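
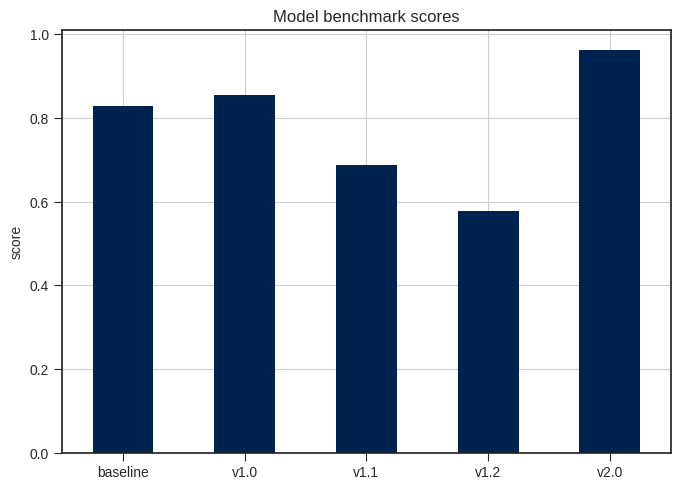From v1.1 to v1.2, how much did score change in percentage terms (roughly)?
≈ -14.3%

v1.1 ≈ 0.7, v1.2 ≈ 0.6; (0.6 − 0.7) / 0.7 ≈ -14.3%.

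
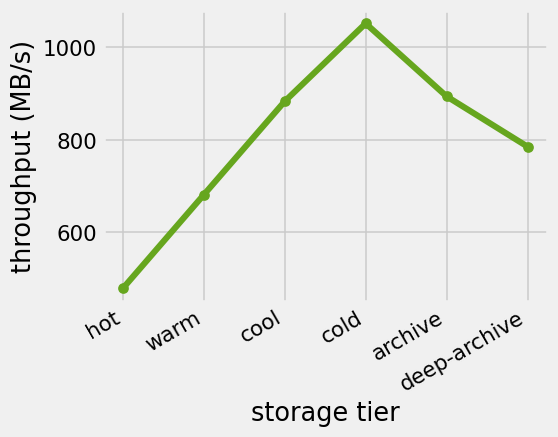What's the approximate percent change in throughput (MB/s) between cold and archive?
≈ -14.3%

cold ≈ 1050, archive ≈ 900; (900 − 1050) / 1050 ≈ -14.3%.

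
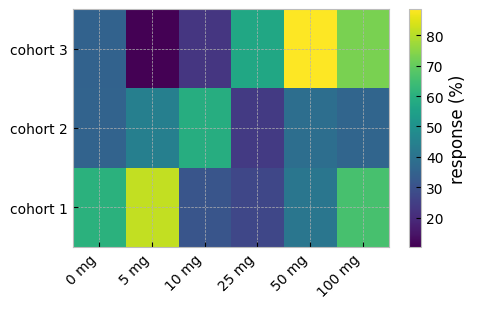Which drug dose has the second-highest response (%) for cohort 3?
100 mg

Top 3 for cohort 3: 50 mg ≈ 90, 100 mg ≈ 70, 25 mg ≈ 60.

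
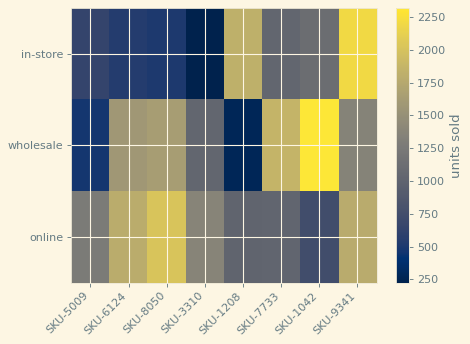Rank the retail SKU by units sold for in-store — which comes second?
SKU-1208

Top 3 for in-store: SKU-9341 ≈ 2200, SKU-1208 ≈ 1800, SKU-1042 ≈ 1200.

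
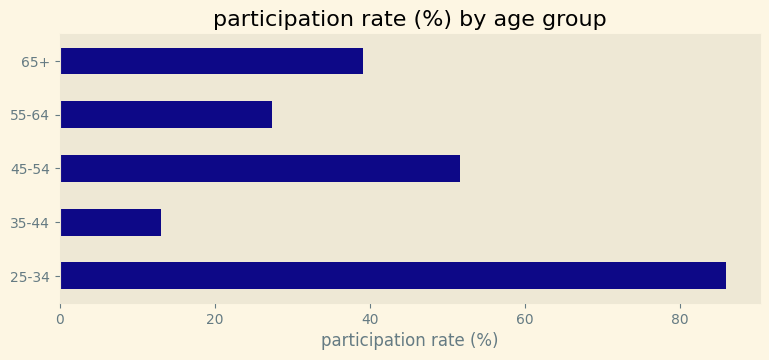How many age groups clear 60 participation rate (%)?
Above 60: 25-34.

1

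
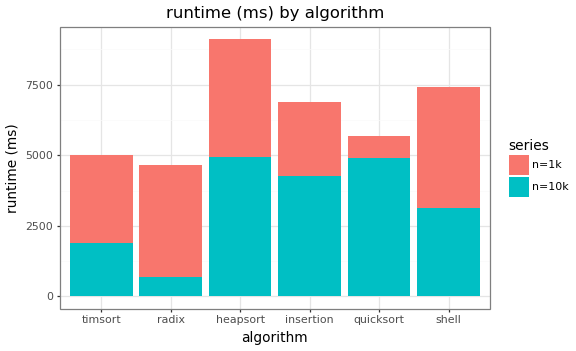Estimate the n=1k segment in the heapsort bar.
n=1k top ≈ 9000, bottom ≈ 5000; segment ≈ 4000.

≈ 4000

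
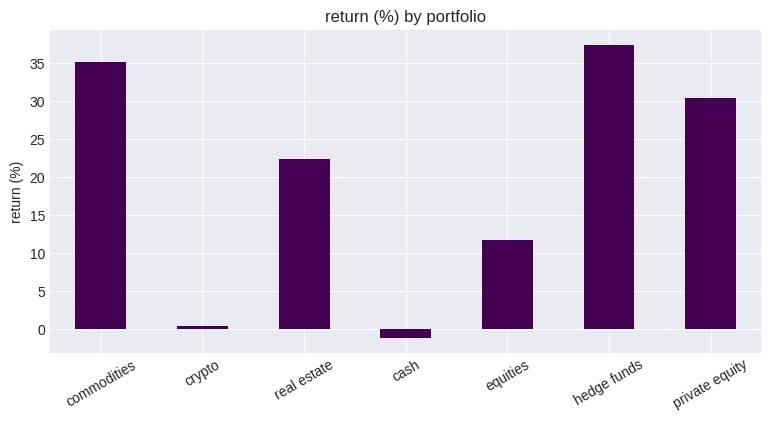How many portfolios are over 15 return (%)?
Above 15: commodities, real estate, hedge funds, private equity.

4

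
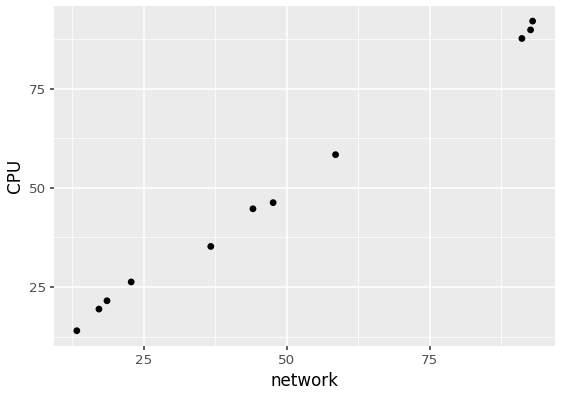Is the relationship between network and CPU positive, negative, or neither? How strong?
positive, strong

Points are positively correlated; strong (|r| ≈ 1.0).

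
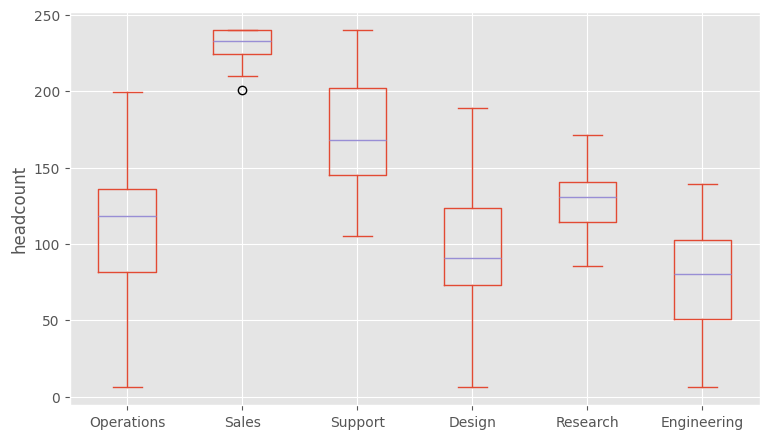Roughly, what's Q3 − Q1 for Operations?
≈ 60

Q3 ≈ 140, Q1 ≈ 80; IQR ≈ 60.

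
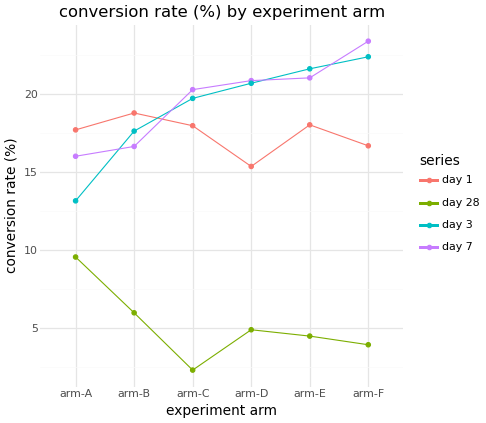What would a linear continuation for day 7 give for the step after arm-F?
Last three: 20, 22, 24 → slope ≈ 2/step → next ≈ 26.

≈ 26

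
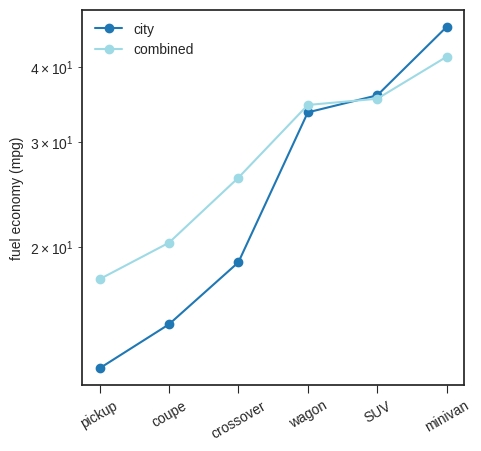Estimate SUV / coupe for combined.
≈ 1.75×

SUV ≈ 35, coupe ≈ 20; 35/20 ≈ 1.75.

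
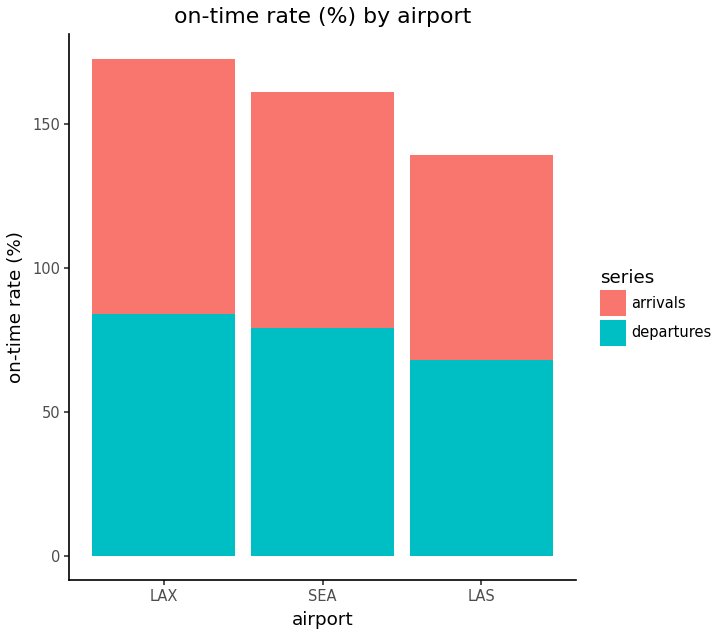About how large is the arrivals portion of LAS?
arrivals top ≈ 140, bottom ≈ 60; segment ≈ 80.

≈ 80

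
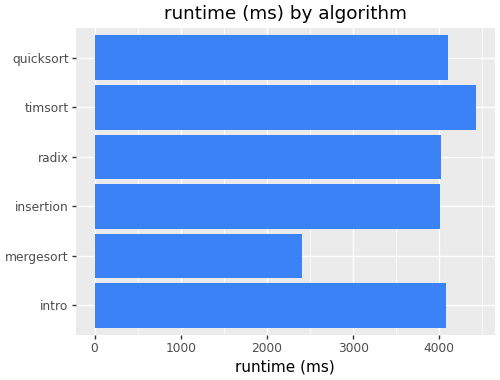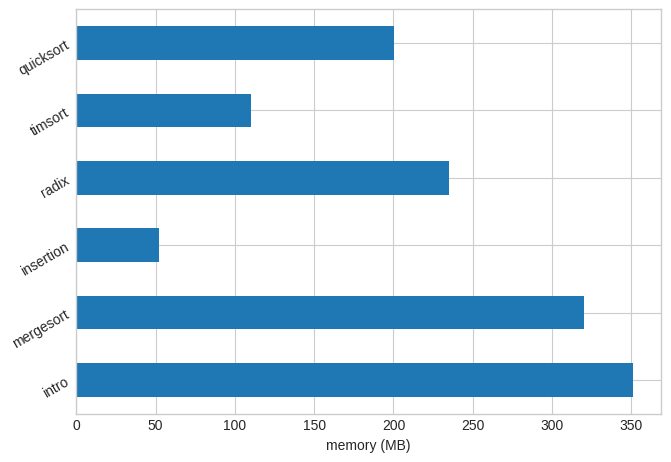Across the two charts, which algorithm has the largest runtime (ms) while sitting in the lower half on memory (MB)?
timsort

Chart 2 median memory (MB) ≈ 200; below-median algorithms: insertion, timsort, quicksort. Among those, timsort has the highest runtime (ms) (≈ 4500).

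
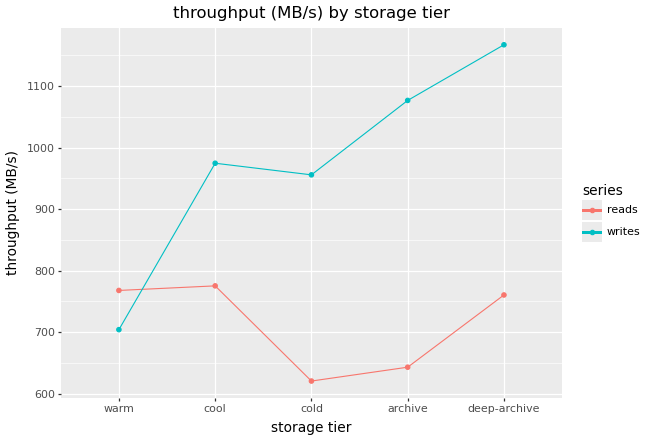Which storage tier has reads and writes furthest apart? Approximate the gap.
archive, ≈ 450 MB/s

archive: reads ≈ 650, writes ≈ 1100 → gap ≈ 450. Next-largest (deep-archive) is only ≈ 400.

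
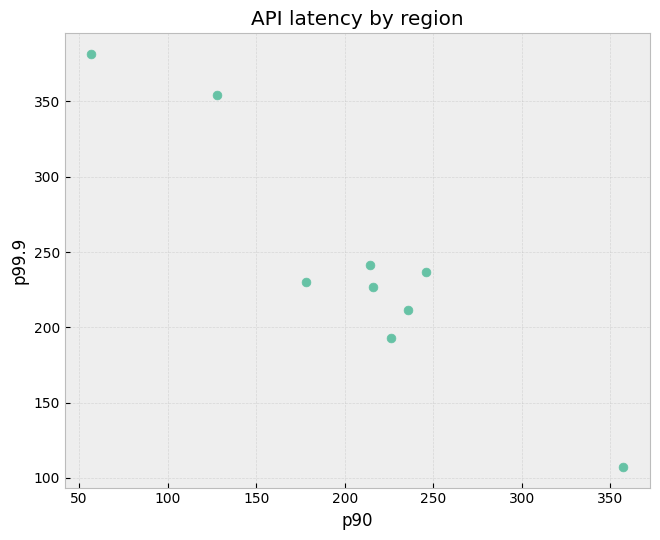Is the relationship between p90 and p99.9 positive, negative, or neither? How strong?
Points are negatively correlated; strong (|r| ≈ 1.0).

negative, strong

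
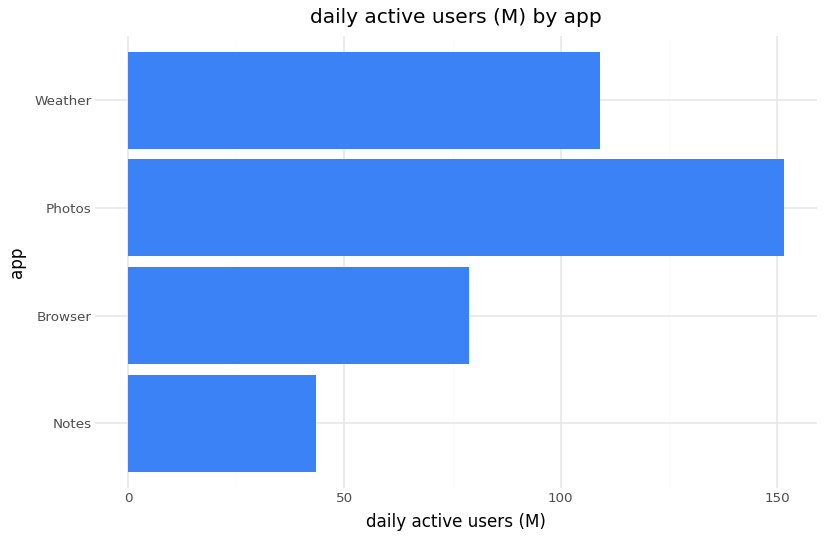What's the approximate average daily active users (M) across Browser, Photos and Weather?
≈ 113

(80 + 160 + 100) / 3 ≈ 113.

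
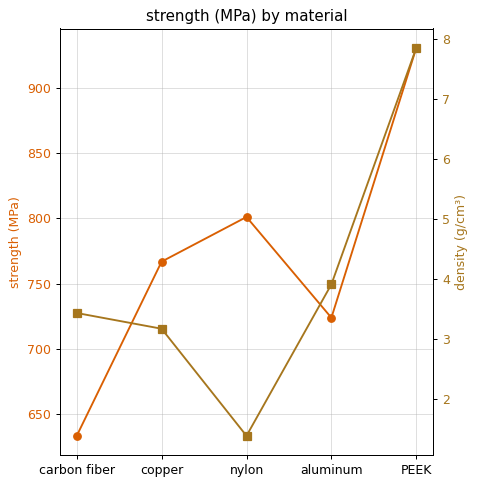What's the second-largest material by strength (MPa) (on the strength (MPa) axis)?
nylon

Top 3 (on the strength (MPa) axis): PEEK ≈ 925, nylon ≈ 800, copper ≈ 775.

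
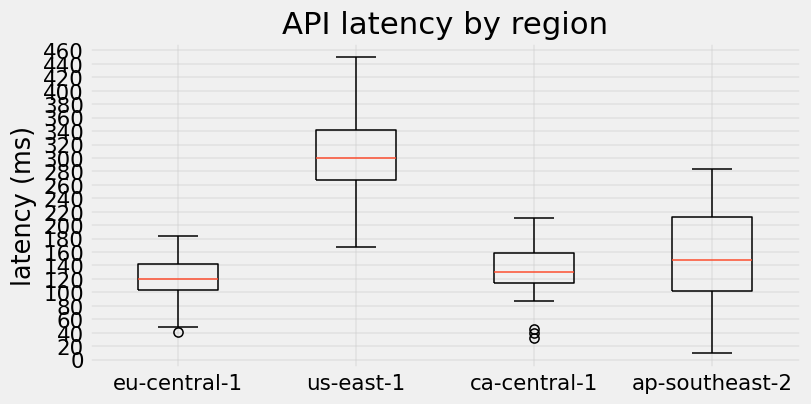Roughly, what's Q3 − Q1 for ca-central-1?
≈ 40

Q3 ≈ 160, Q1 ≈ 120; IQR ≈ 40.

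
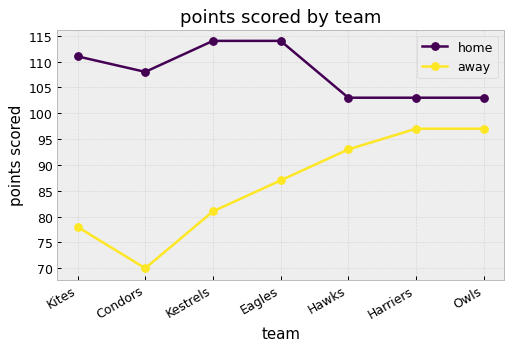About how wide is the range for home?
≈ 10

Max Kestrels ≈ 115, min Hawks ≈ 105; range ≈ 10.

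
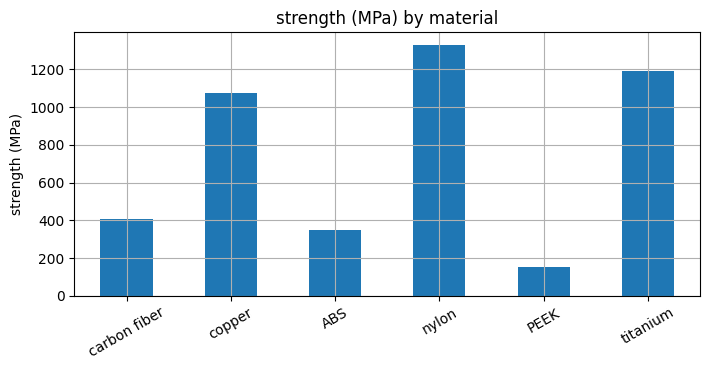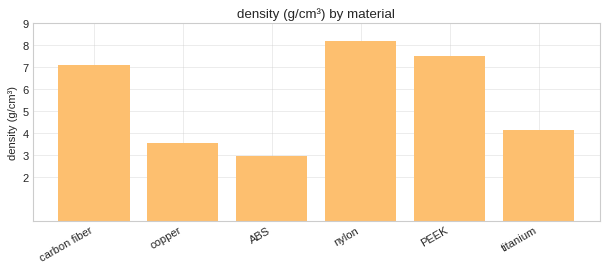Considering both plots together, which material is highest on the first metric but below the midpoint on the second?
Chart 2 median density (g/cm³) ≈ 6; below-median materials: copper, ABS, titanium. Among those, titanium has the highest strength (MPa) (≈ 1200).

titanium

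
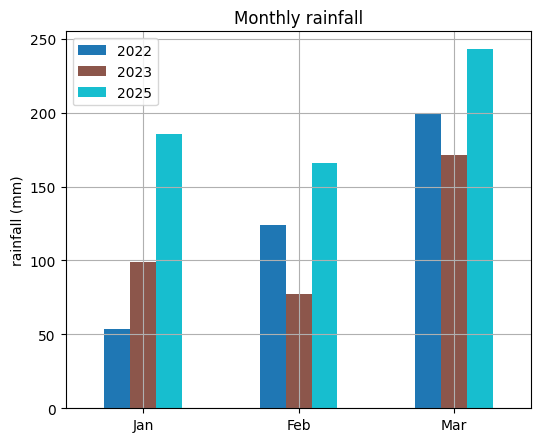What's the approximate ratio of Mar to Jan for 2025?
Mar ≈ 250, Jan ≈ 175; 250/175 ≈ 1.43.

≈ 1.43×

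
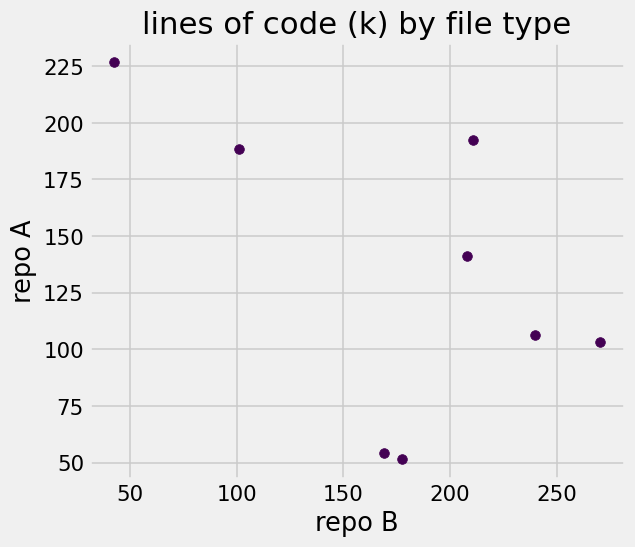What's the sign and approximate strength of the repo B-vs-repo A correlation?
Points are negatively correlated; moderate (|r| ≈ 0.5).

negative, moderate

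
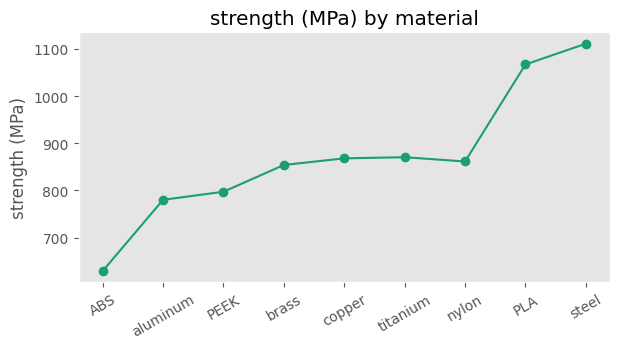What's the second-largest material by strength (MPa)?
PLA

Top 3: steel ≈ 1100, PLA ≈ 1050, titanium ≈ 850.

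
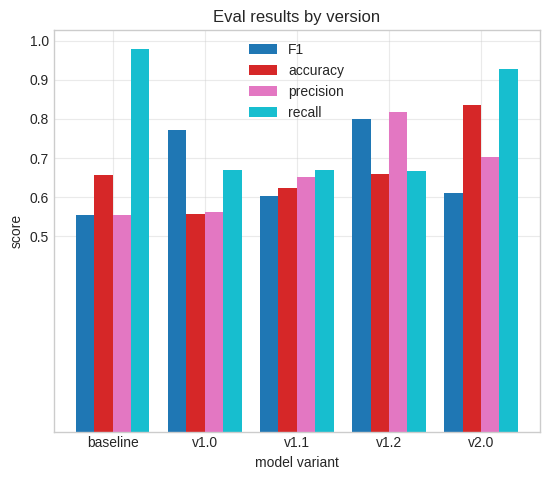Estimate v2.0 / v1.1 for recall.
≈ 1.29×

v2.0 ≈ 0.9, v1.1 ≈ 0.7; 0.9/0.7 ≈ 1.29.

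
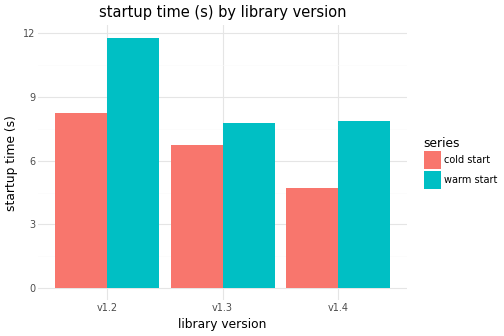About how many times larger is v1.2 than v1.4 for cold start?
≈ 1.6×

v1.2 ≈ 8, v1.4 ≈ 5; 8/5 ≈ 1.6.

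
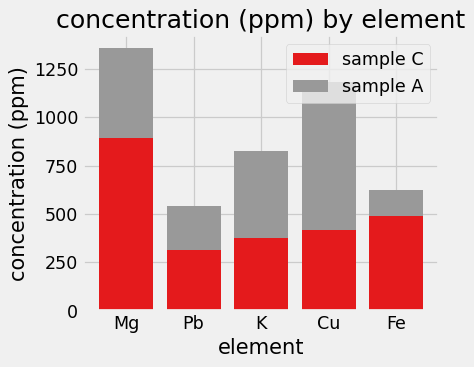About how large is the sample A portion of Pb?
sample A top ≈ 600, bottom ≈ 400; segment ≈ 200.

≈ 200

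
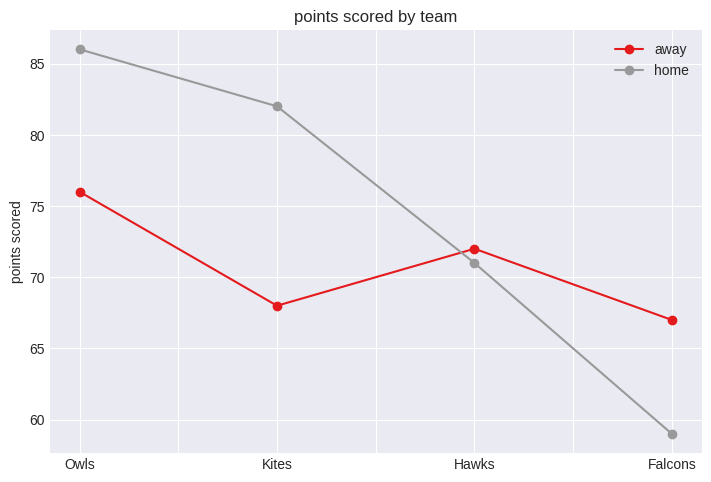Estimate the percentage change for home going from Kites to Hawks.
Kites ≈ 80, Hawks ≈ 70; (70 − 80) / 80 ≈ -12.5%.

≈ -12.5%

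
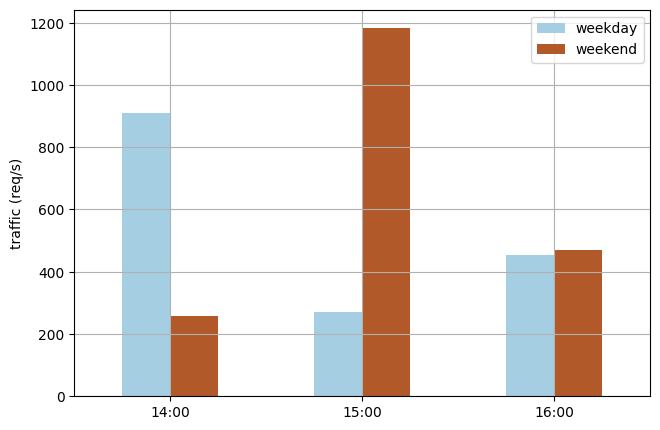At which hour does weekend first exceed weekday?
14:00: weekend ≈ 300 vs weekday ≈ 900 (not yet); 15:00: weekend ≈ 1200 vs weekday ≈ 300 (first crossover).

15:00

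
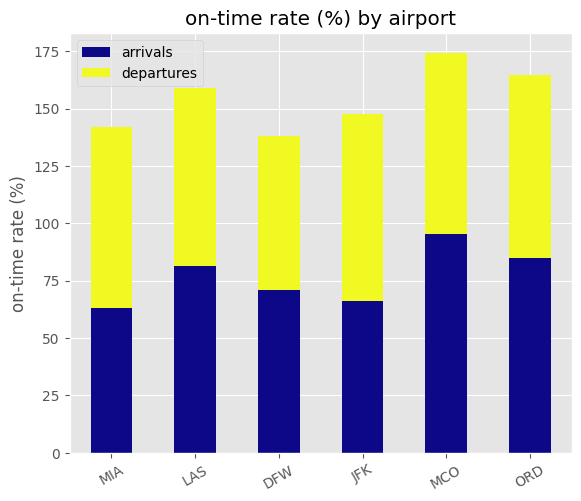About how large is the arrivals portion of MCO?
arrivals top ≈ 100, bottom ≈ 0; segment ≈ 100.

≈ 100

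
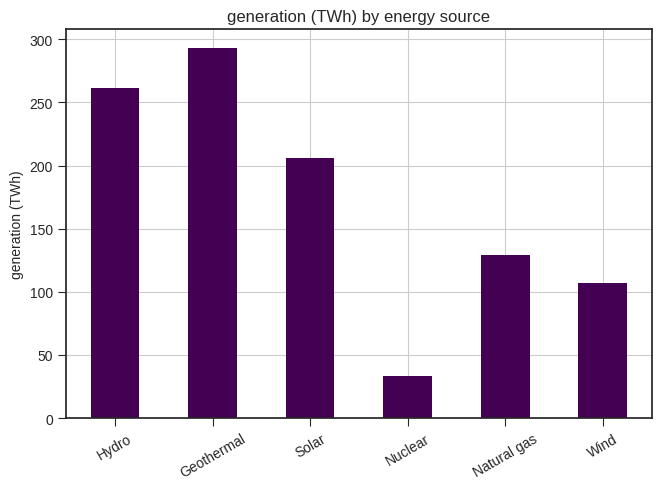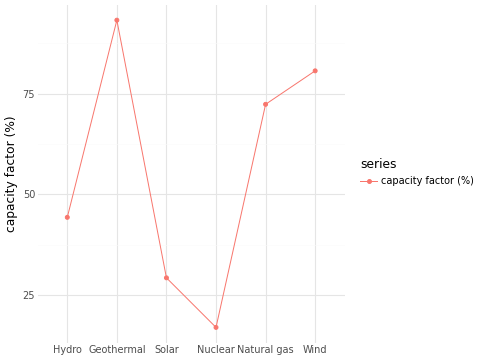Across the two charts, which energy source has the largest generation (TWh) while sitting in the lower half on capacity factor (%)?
Hydro

Chart 2 median capacity factor (%) ≈ 60; below-median energy sources: Hydro, Solar, Nuclear. Among those, Hydro has the highest generation (TWh) (≈ 250).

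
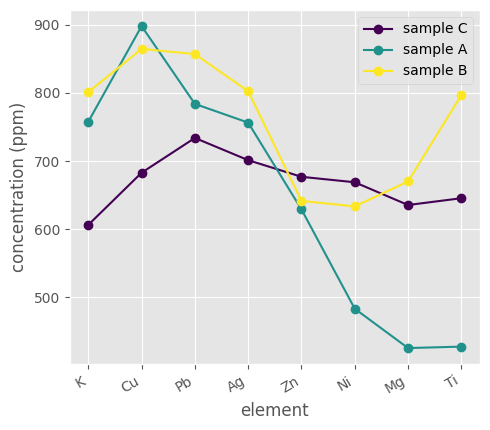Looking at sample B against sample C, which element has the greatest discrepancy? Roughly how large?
K, ≈ 200 ppm

K: sample B ≈ 800, sample C ≈ 600 → gap ≈ 200. Next-largest (Cu) is only ≈ 150.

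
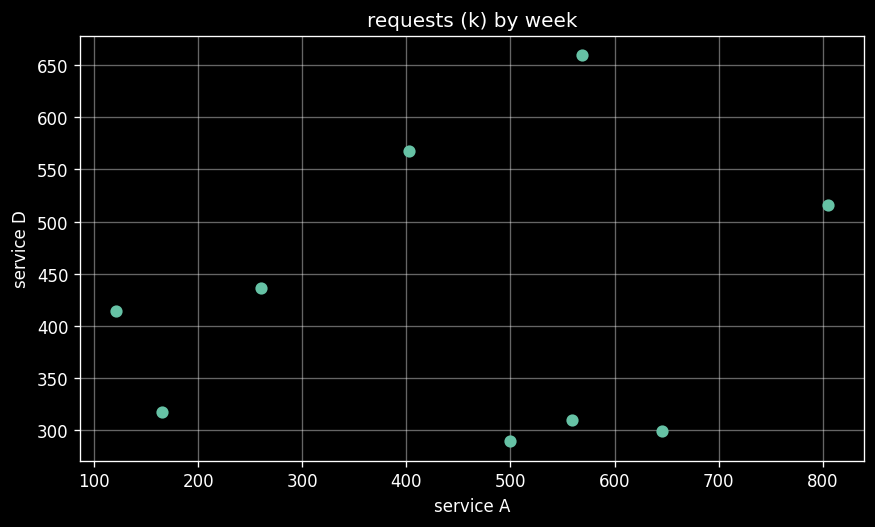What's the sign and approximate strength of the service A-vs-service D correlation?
no clear correlation

Points are roughly uncorrelated; weak (|r| ≈ 0.2).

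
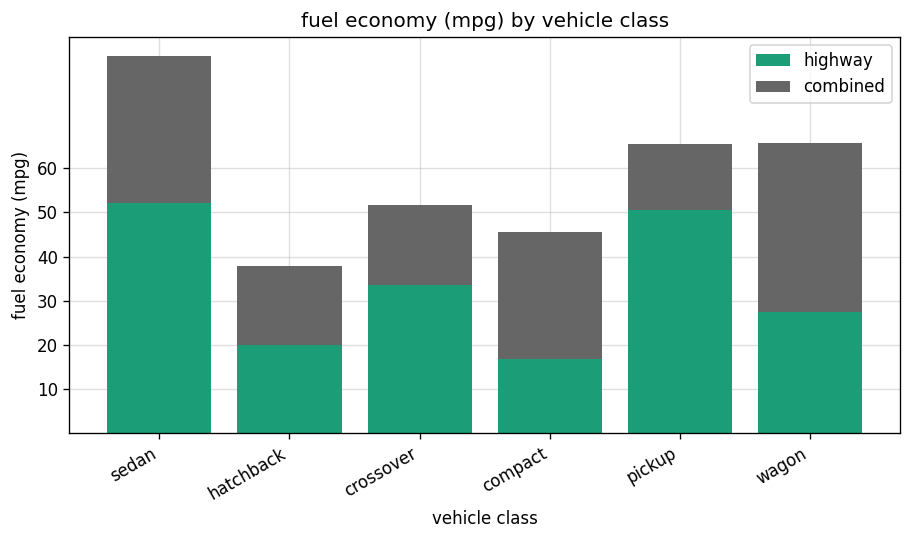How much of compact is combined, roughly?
≈ 30

combined top ≈ 50, bottom ≈ 20; segment ≈ 30.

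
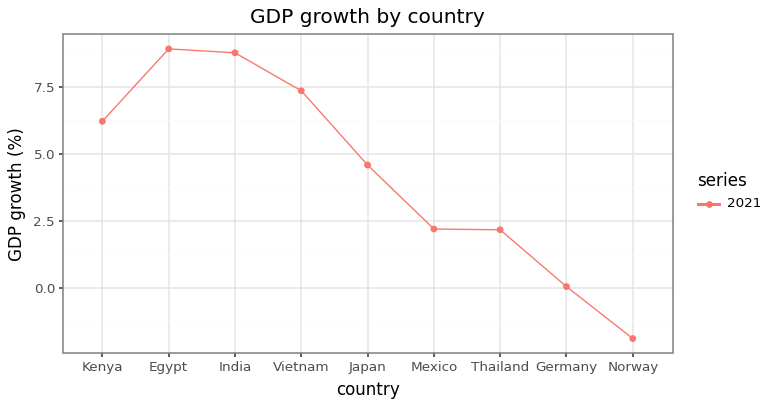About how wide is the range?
Max Egypt ≈ 9, min Norway ≈ -2; range ≈ 11.

≈ 11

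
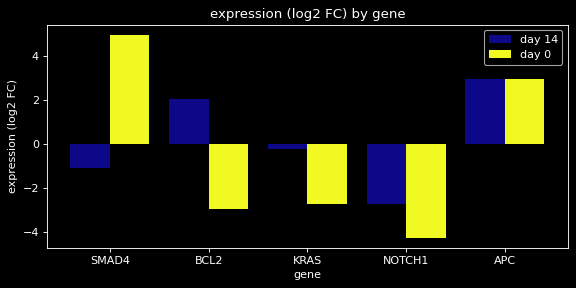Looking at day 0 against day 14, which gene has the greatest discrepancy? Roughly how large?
SMAD4: day 0 ≈ 5, day 14 ≈ -1 → gap ≈ 6. Next-largest (BCL2) is only ≈ 5.

SMAD4, ≈ 6 log2 FC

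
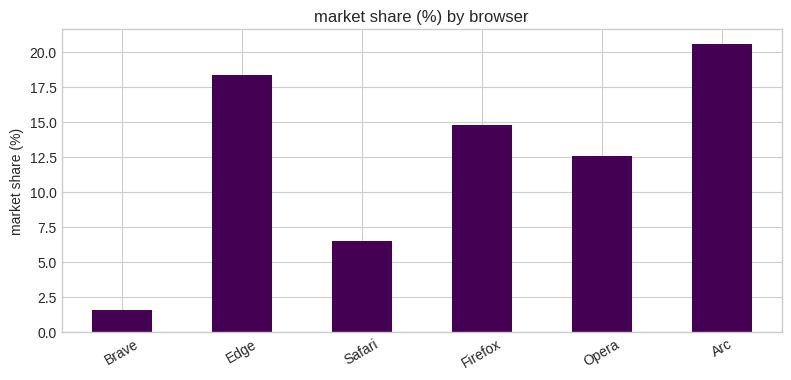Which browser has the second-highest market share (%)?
Edge

Top 3: Arc ≈ 20, Edge ≈ 18, Firefox ≈ 14.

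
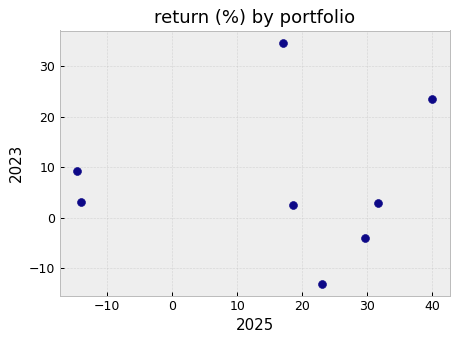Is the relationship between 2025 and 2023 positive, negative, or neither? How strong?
Points are roughly uncorrelated; weak (|r| ≈ 0.1).

no clear correlation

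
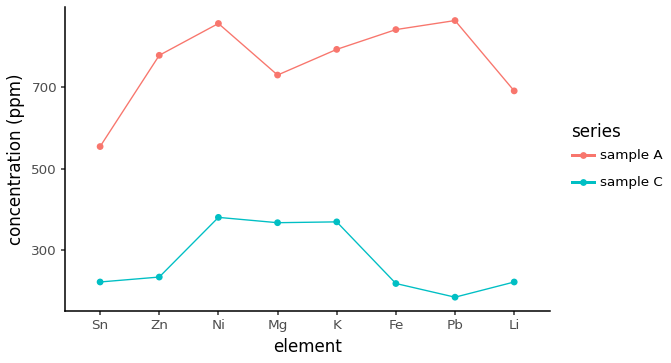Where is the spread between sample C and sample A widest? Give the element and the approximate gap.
Pb: sample C ≈ 200, sample A ≈ 900 → gap ≈ 700. Next-largest (Fe) is only ≈ 600.

Pb, ≈ 700 ppm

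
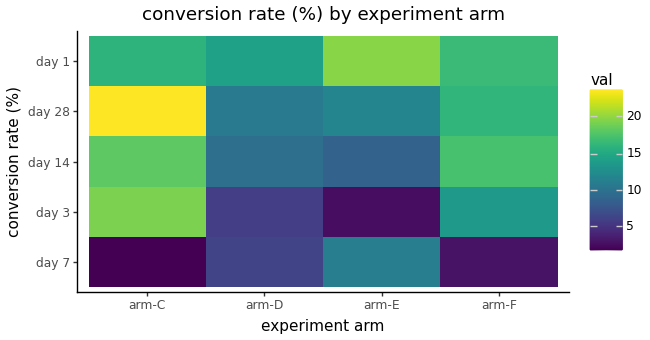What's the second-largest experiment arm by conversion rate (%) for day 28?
arm-F

Top 3 for day 28: arm-C ≈ 24, arm-F ≈ 16, arm-E ≈ 12.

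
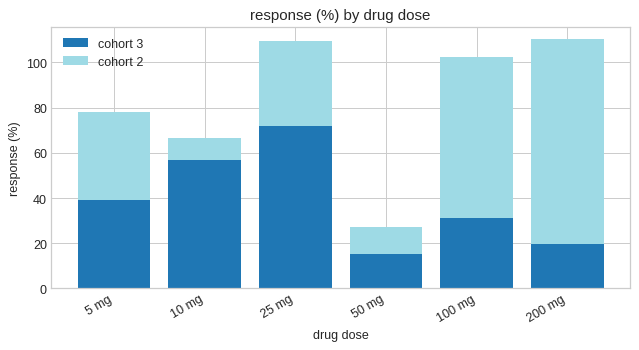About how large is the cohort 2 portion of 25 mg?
cohort 2 top ≈ 110, bottom ≈ 70; segment ≈ 40.

≈ 40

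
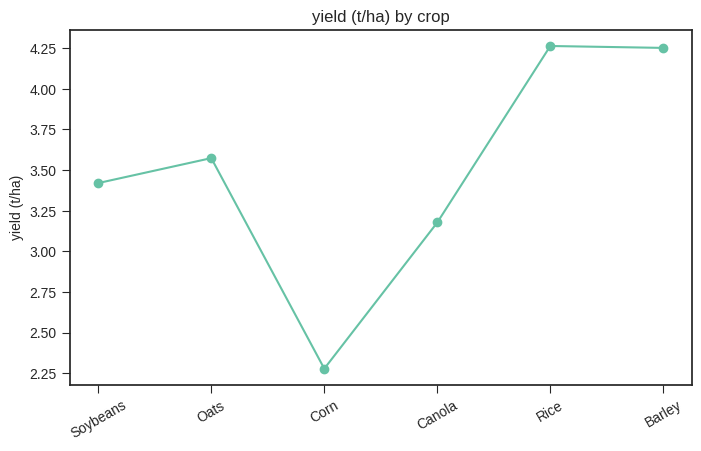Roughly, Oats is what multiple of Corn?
≈ 1.64×

Oats ≈ 3.6, Corn ≈ 2.2; 3.6/2.2 ≈ 1.64.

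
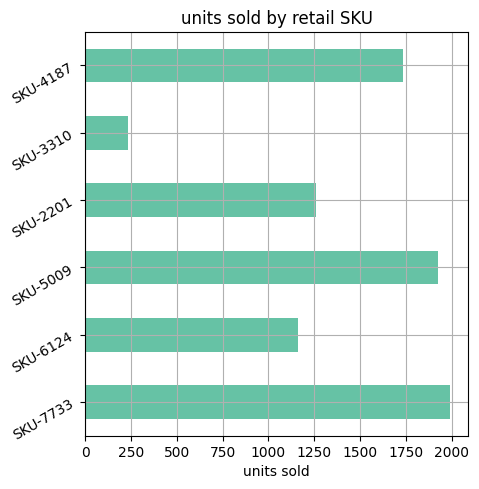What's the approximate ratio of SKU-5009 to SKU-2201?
SKU-5009 ≈ 2000, SKU-2201 ≈ 1200; 2000/1200 ≈ 1.67.

≈ 1.67×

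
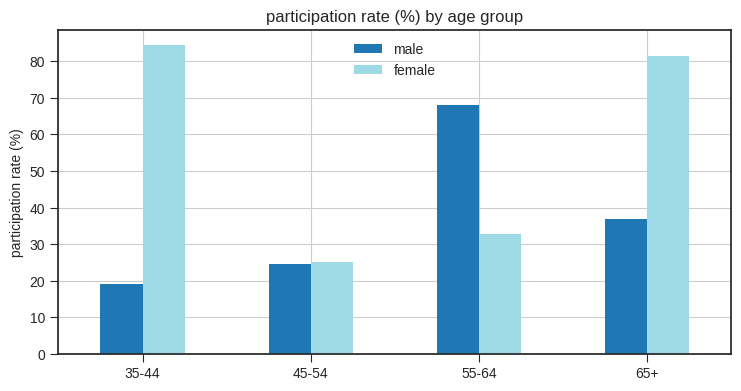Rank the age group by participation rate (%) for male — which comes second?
65+

Top 3 for male: 55-64 ≈ 70, 65+ ≈ 40, 45-54 ≈ 20.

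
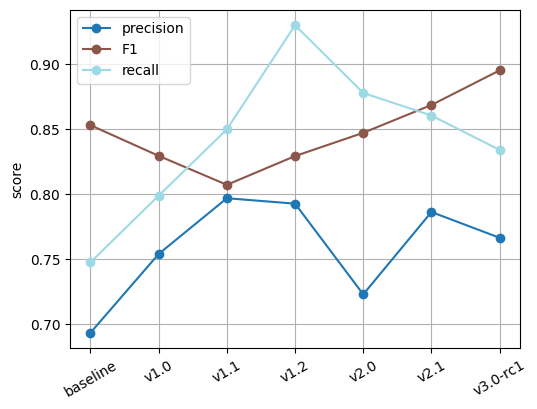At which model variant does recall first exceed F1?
v1.0: recall ≈ 0.80 vs F1 ≈ 0.82 (not yet); v1.1: recall ≈ 0.86 vs F1 ≈ 0.80 (first crossover).

v1.1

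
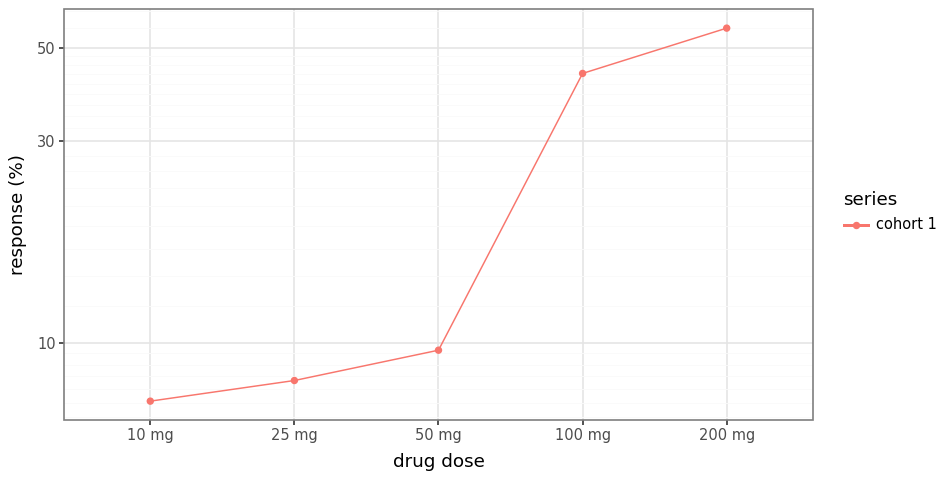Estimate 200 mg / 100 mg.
200 mg ≈ 55, 100 mg ≈ 45; 55/45 ≈ 1.22.

≈ 1.22×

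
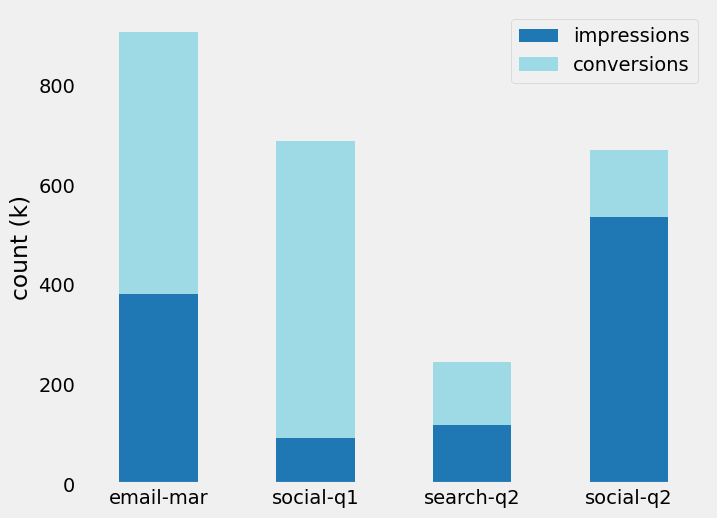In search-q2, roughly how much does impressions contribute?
≈ 100

impressions top ≈ 100, bottom ≈ 0; segment ≈ 100.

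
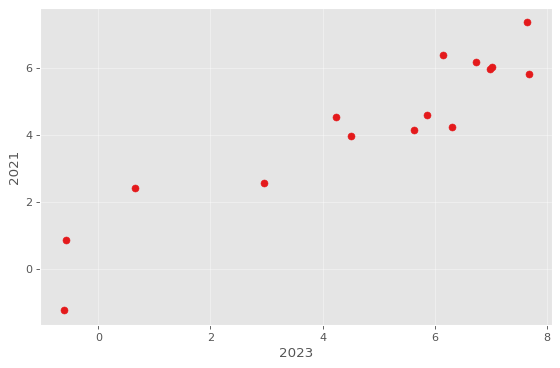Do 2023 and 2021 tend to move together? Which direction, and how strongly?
positive, strong

Points are positively correlated; strong (|r| ≈ 0.9).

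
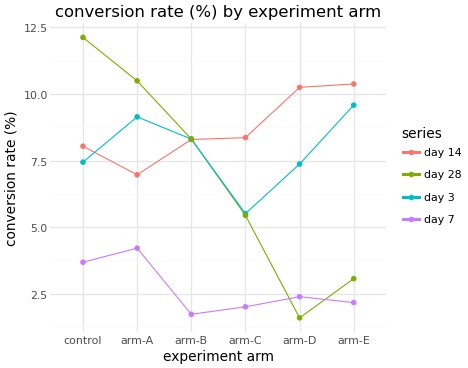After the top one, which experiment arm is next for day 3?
Top 3 for day 3: arm-E ≈ 10, arm-A ≈ 9, arm-B ≈ 8.

arm-A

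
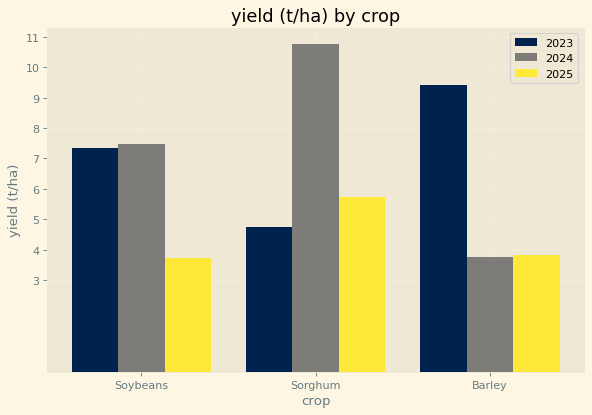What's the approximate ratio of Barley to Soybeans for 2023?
≈ 1.29×

Barley ≈ 9, Soybeans ≈ 7; 9/7 ≈ 1.29.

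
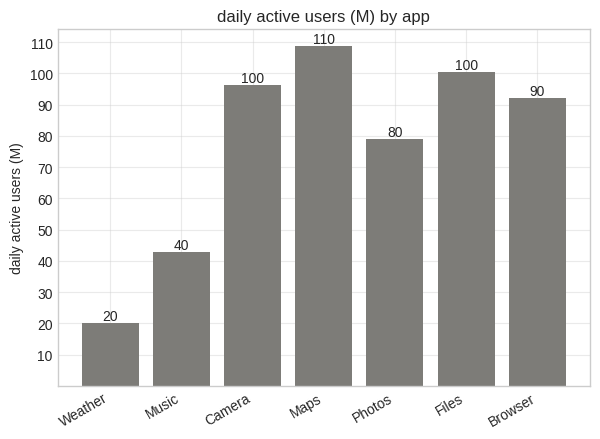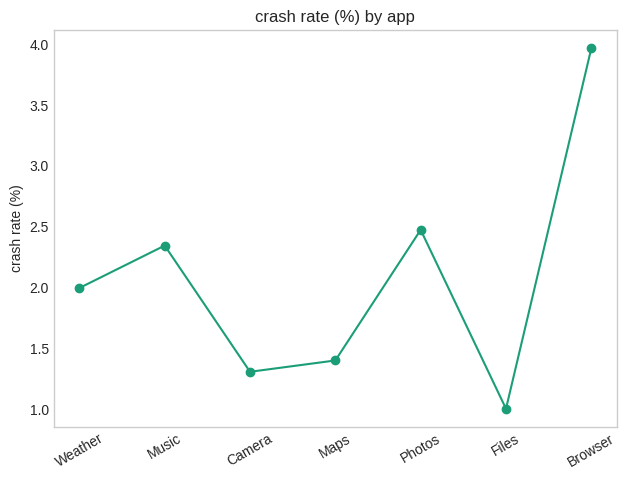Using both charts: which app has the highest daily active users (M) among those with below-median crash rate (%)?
Maps

Chart 2 median crash rate (%) ≈ 2; below-median apps: Camera, Maps, Files. Among those, Maps has the highest daily active users (M) (≈ 110).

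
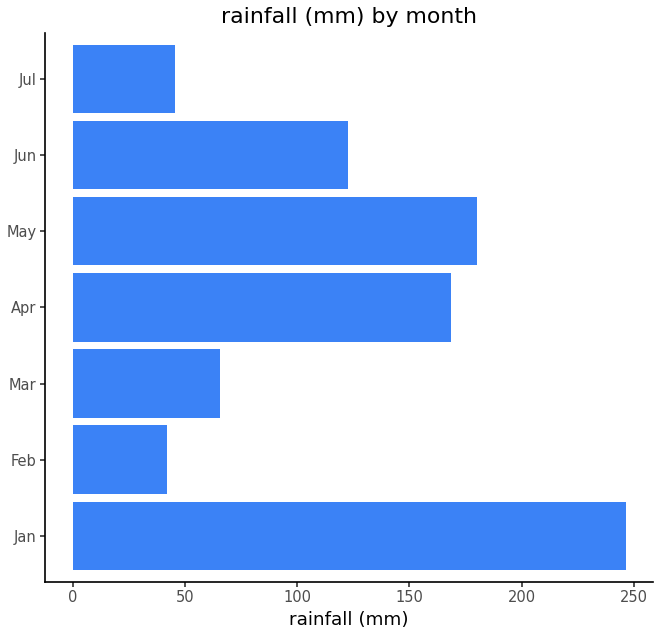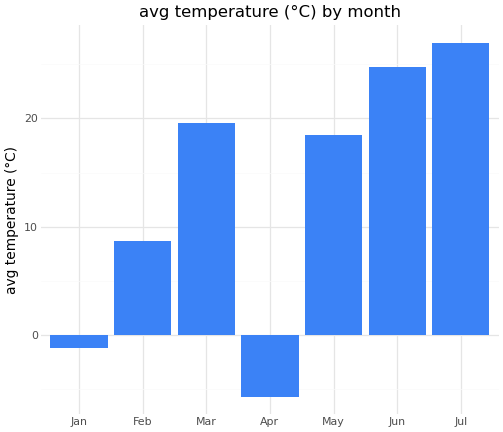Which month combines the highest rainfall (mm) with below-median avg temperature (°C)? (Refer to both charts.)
Chart 2 median avg temperature (°C) ≈ 20; below-median months: Jan, Feb, Apr. Among those, Jan has the highest rainfall (mm) (≈ 250).

Jan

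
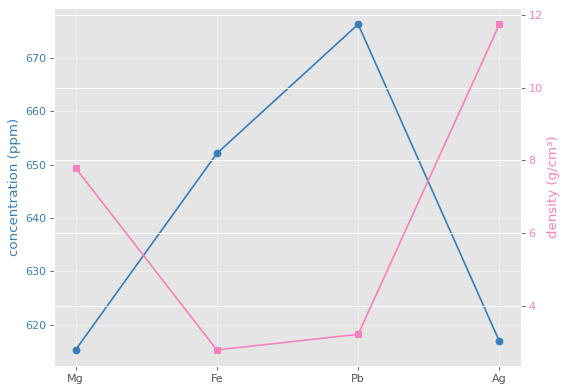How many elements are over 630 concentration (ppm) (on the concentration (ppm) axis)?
2

Above 630: Fe, Pb.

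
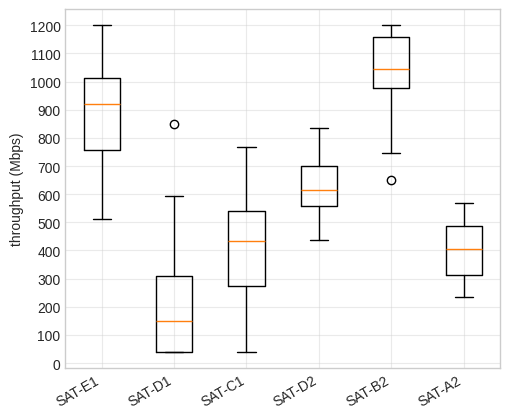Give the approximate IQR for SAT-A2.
≈ 200

Q3 ≈ 500, Q1 ≈ 300; IQR ≈ 200.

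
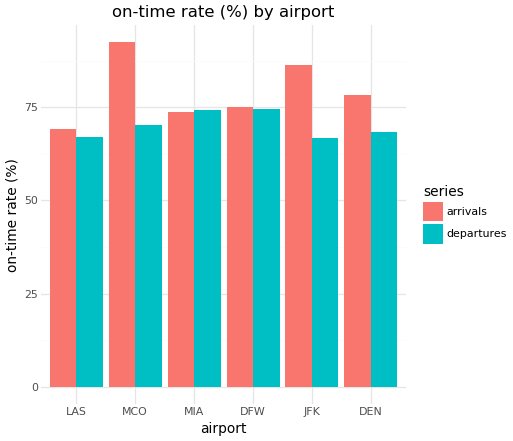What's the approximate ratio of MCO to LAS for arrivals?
MCO ≈ 90, LAS ≈ 70; 90/70 ≈ 1.29.

≈ 1.29×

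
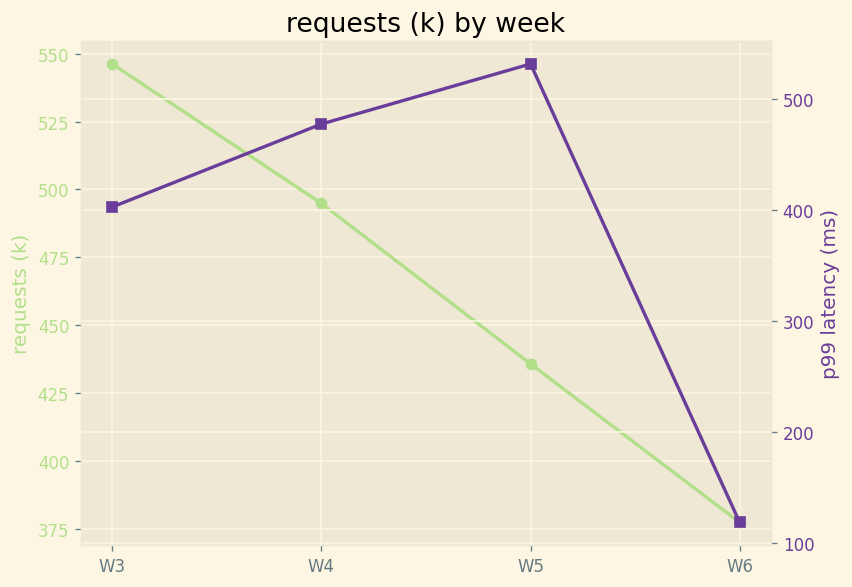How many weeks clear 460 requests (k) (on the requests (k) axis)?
2

Above 460: W3, W4.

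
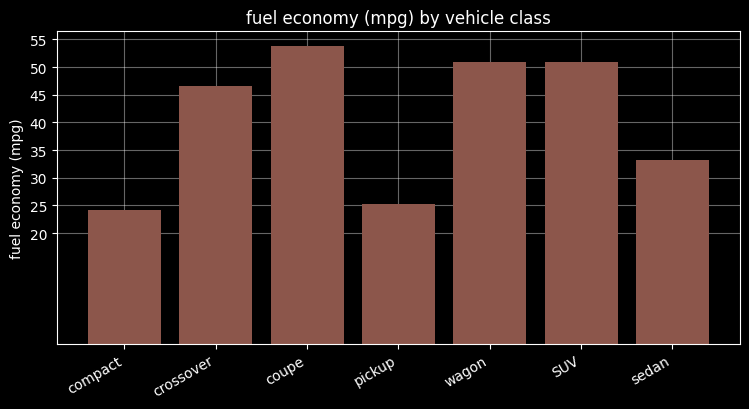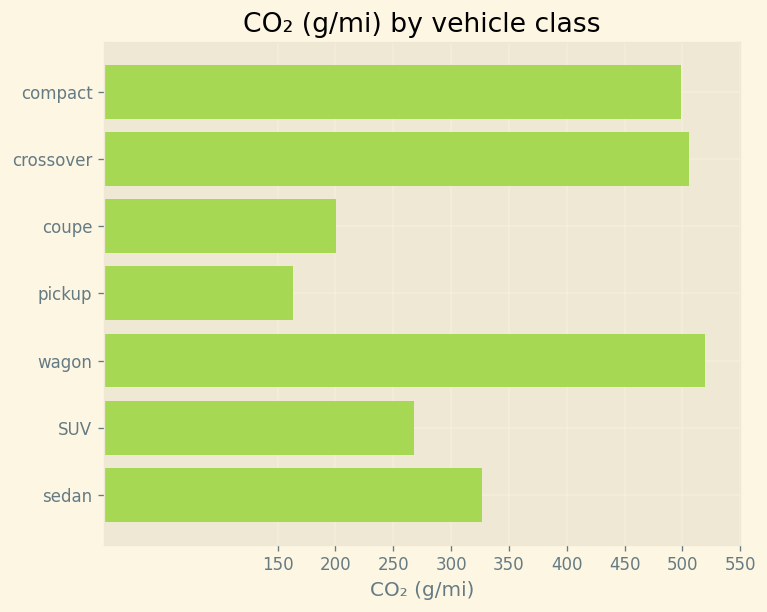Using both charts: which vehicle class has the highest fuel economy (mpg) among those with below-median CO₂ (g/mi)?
Chart 2 median CO₂ (g/mi) ≈ 350; below-median vehicle classes: coupe, pickup, SUV. Among those, coupe has the highest fuel economy (mpg) (≈ 55).

coupe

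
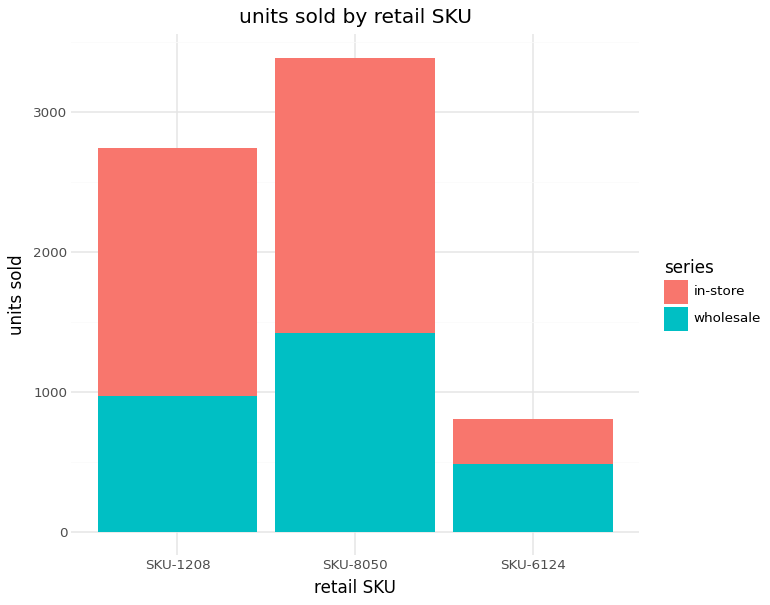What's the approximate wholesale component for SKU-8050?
≈ 1500

wholesale top ≈ 1500, bottom ≈ 0; segment ≈ 1500.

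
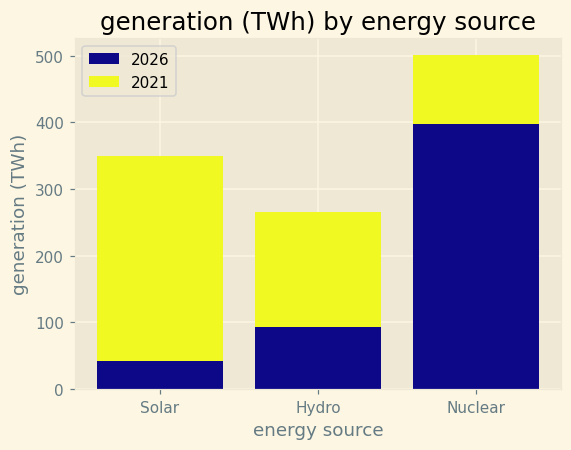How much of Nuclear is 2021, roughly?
≈ 100

2021 top ≈ 500, bottom ≈ 400; segment ≈ 100.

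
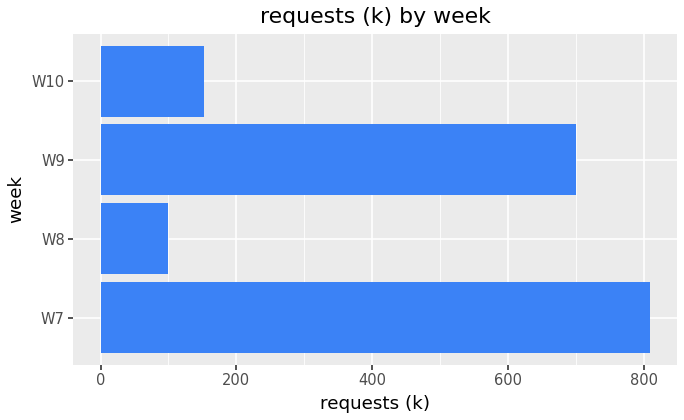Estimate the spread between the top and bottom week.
Max W7 ≈ 800, min W8 ≈ 100; range ≈ 700.

≈ 700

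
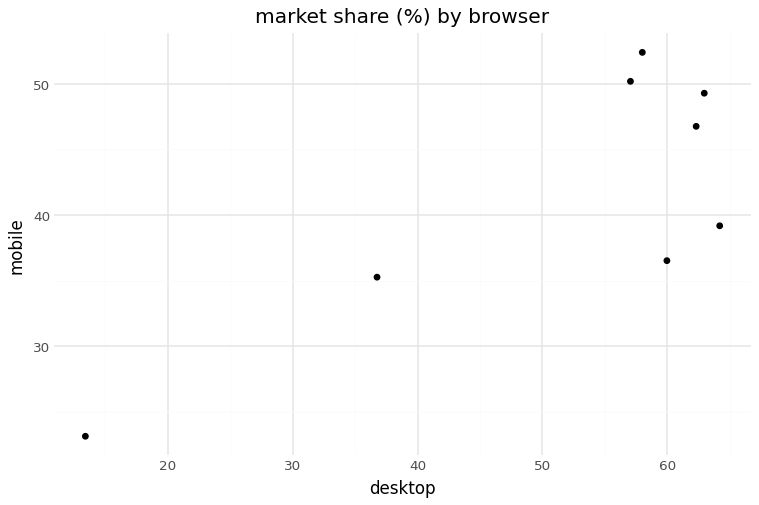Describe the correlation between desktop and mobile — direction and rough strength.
Points are positively correlated; strong (|r| ≈ 0.8).

positive, strong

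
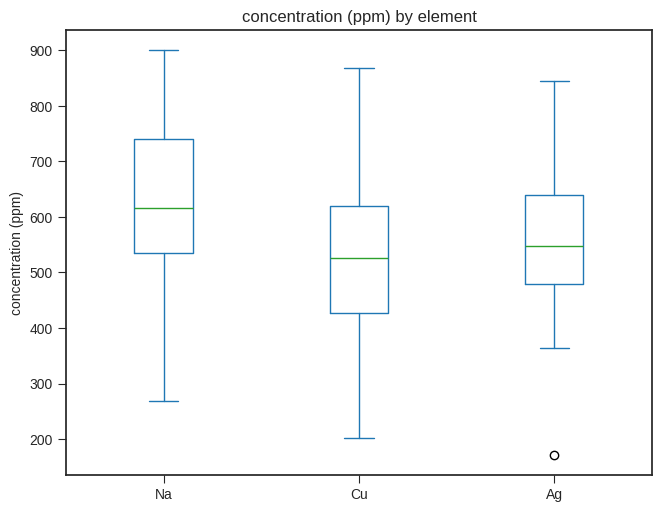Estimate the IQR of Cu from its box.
Q3 ≈ 620, Q1 ≈ 430; IQR ≈ 190.

≈ 190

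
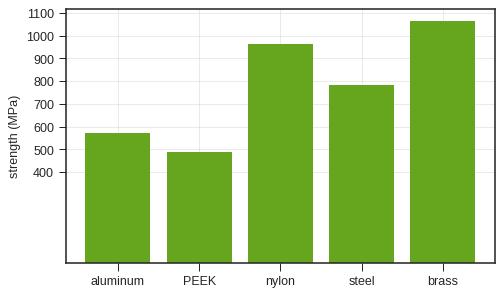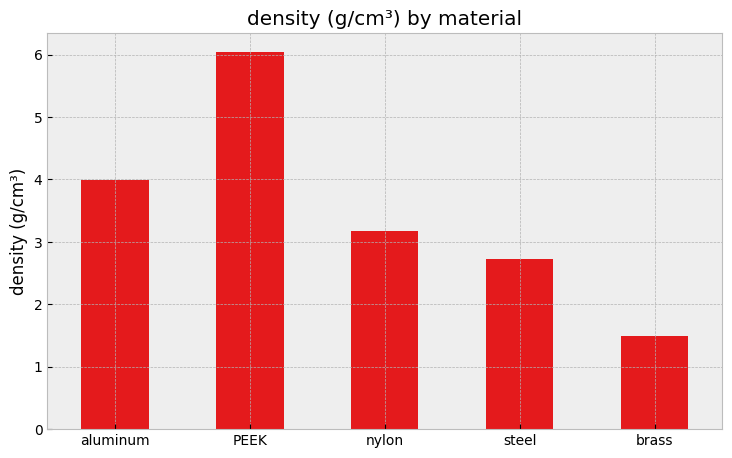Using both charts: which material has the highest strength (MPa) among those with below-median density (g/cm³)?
Chart 2 median density (g/cm³) ≈ 3; below-median materials: steel, brass. Among those, brass has the highest strength (MPa) (≈ 1100).

brass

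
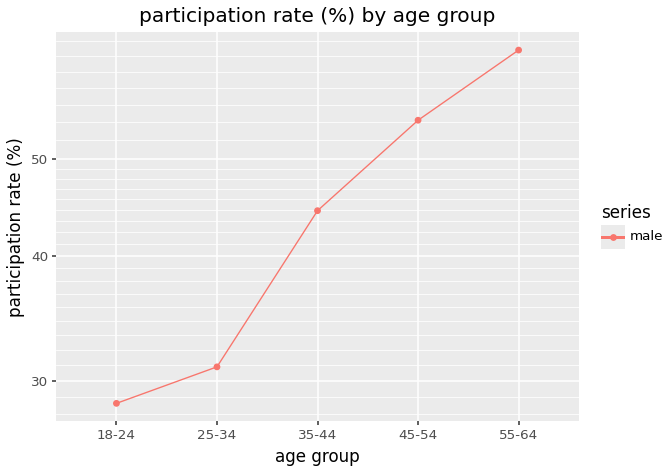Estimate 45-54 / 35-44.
45-54 ≈ 55, 35-44 ≈ 45; 55/45 ≈ 1.22.

≈ 1.22×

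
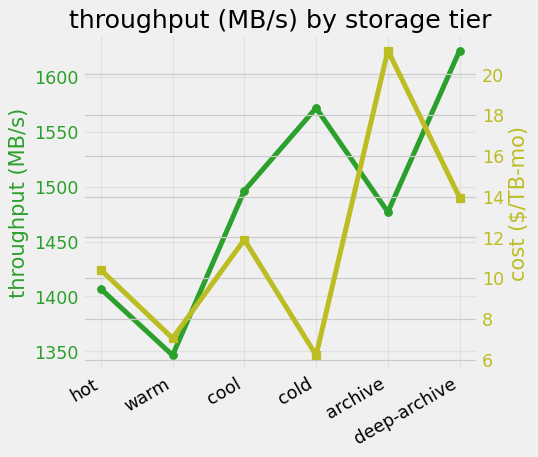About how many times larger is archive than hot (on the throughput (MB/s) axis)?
archive ≈ 1475, hot ≈ 1400; 1475/1400 ≈ 1.05.

≈ 1.05×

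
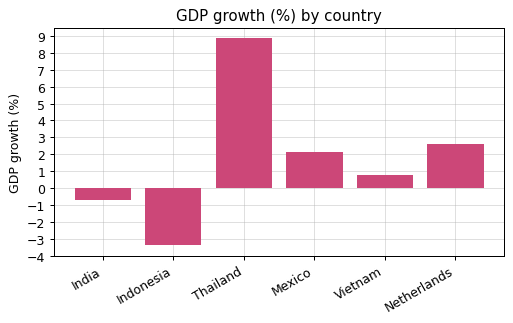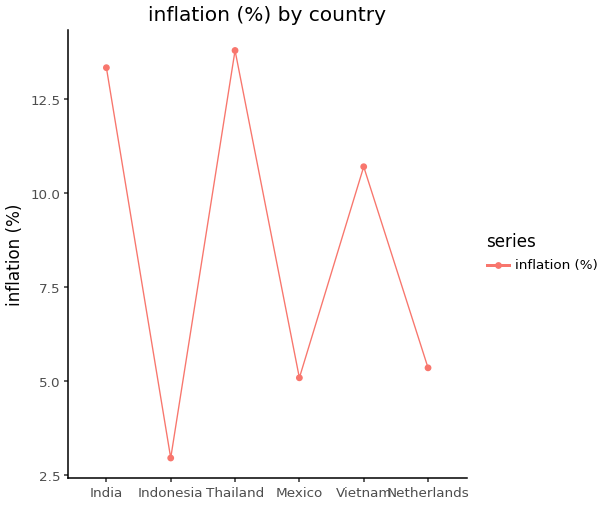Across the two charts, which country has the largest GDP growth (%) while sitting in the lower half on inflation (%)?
Chart 2 median inflation (%) ≈ 8; below-median countries: Indonesia, Mexico, Netherlands. Among those, Netherlands has the highest GDP growth (%) (≈ 3).

Netherlands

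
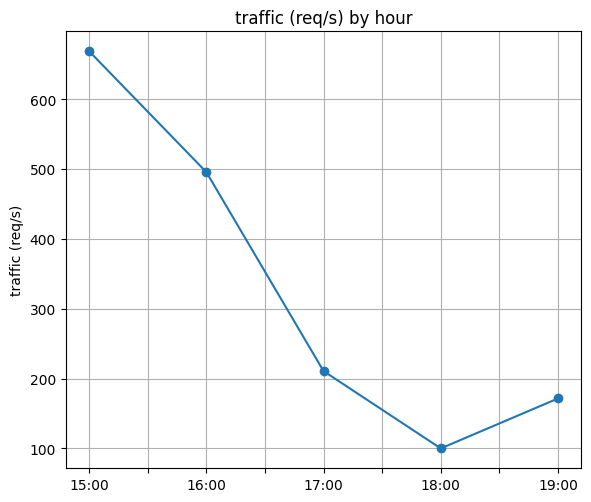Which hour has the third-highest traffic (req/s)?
17:00

Top 4: 15:00 ≈ 650, 16:00 ≈ 500, 17:00 ≈ 200, 19:00 ≈ 150.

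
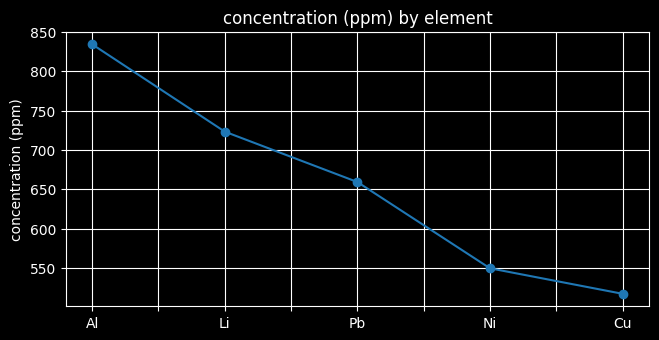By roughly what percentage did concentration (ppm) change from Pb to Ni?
Pb ≈ 650, Ni ≈ 550; (550 − 650) / 650 ≈ -15.4%.

≈ -15.4%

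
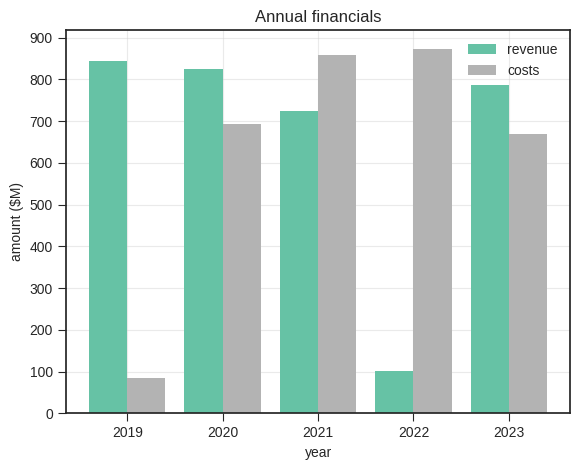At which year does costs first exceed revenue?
2021

2020: costs ≈ 700 vs revenue ≈ 800 (not yet); 2021: costs ≈ 900 vs revenue ≈ 700 (first crossover).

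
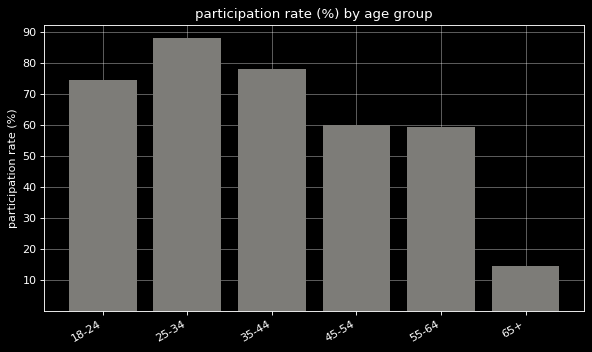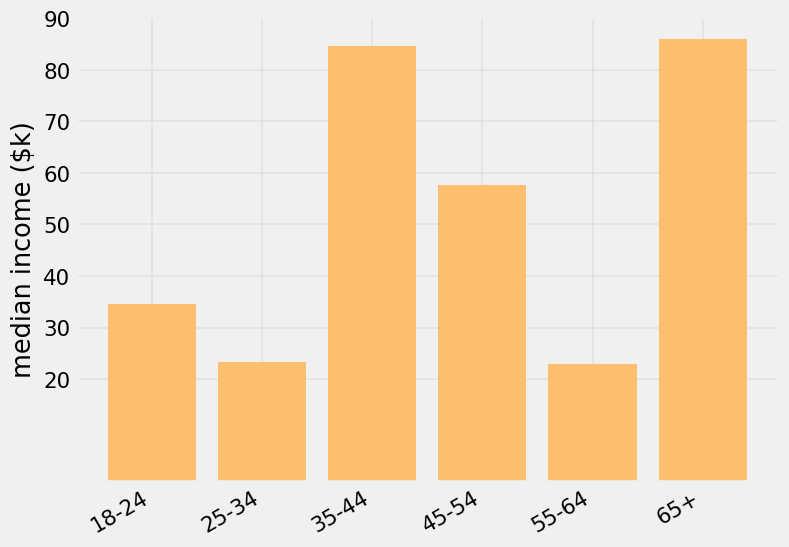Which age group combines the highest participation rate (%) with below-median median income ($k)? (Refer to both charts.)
25-34

Chart 2 median median income ($k) ≈ 50; below-median age groups: 18-24, 25-34, 55-64. Among those, 25-34 has the highest participation rate (%) (≈ 90).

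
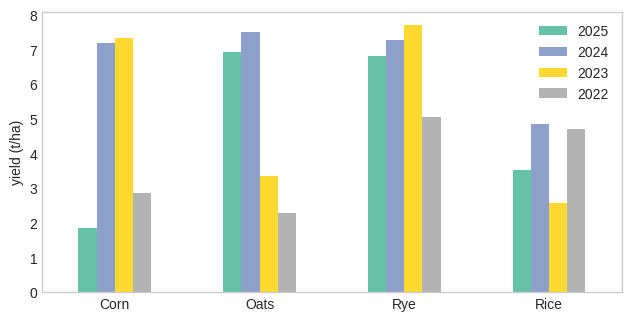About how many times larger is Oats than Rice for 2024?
Oats ≈ 7, Rice ≈ 5; 7/5 ≈ 1.4.

≈ 1.4×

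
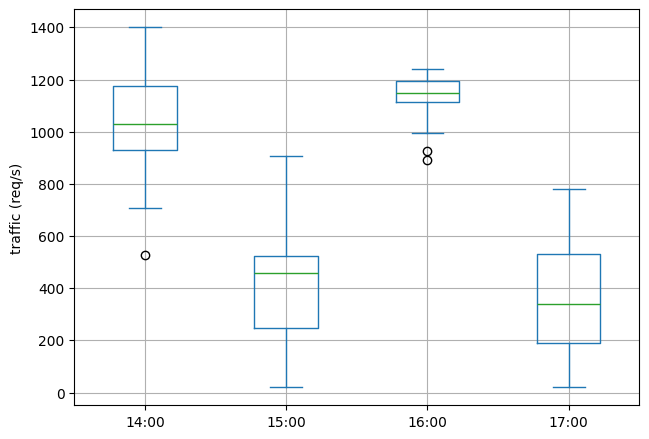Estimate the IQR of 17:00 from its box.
≈ 300

Q3 ≈ 500, Q1 ≈ 200; IQR ≈ 300.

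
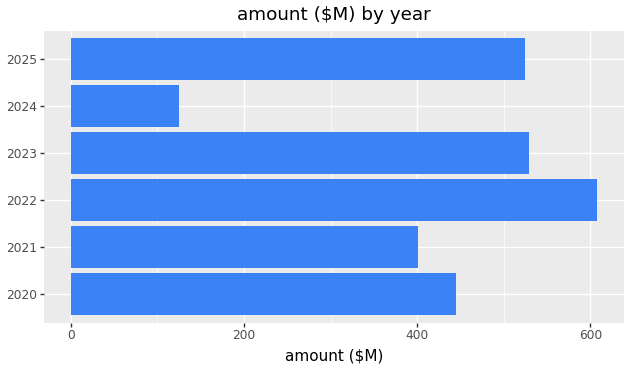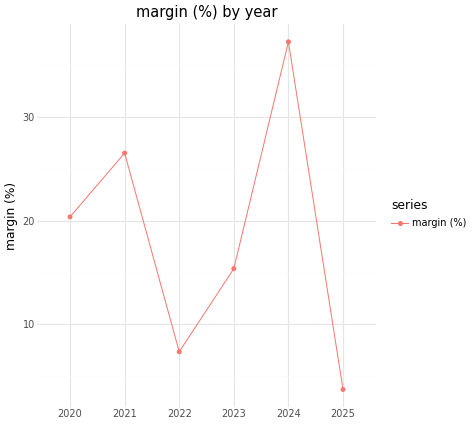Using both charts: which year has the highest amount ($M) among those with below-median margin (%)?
Chart 2 median margin (%) ≈ 20; below-median years: 2022, 2023, 2025. Among those, 2022 has the highest amount ($M) (≈ 600).

2022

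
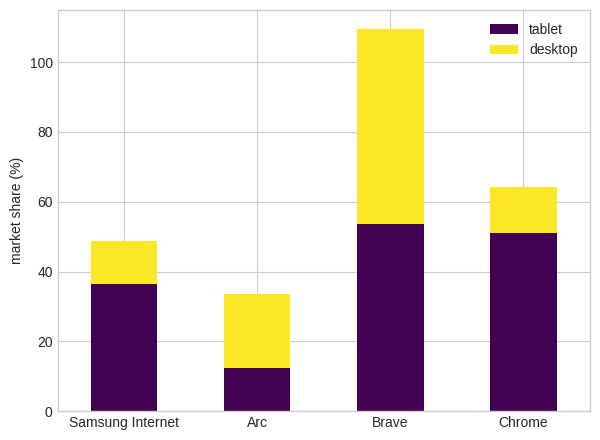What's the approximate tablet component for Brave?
≈ 50

tablet top ≈ 50, bottom ≈ 0; segment ≈ 50.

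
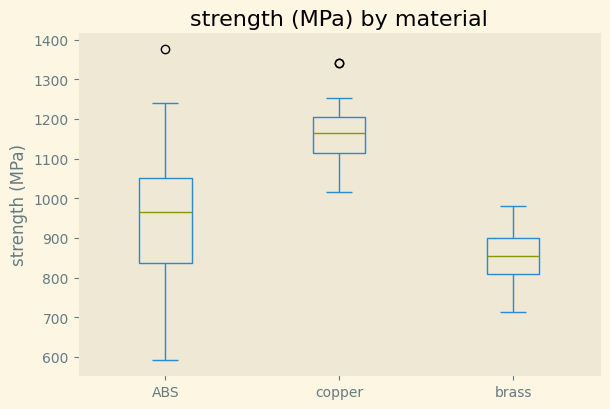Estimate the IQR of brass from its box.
≈ 100

Q3 ≈ 900, Q1 ≈ 800; IQR ≈ 100.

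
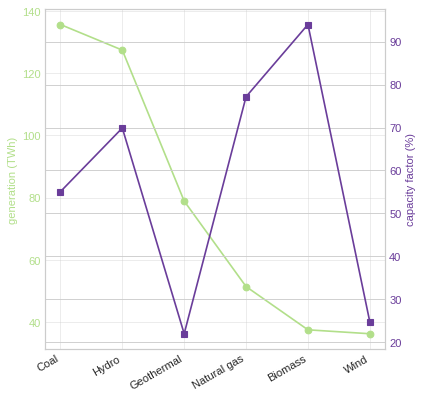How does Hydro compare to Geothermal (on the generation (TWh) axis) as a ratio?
Hydro ≈ 130, Geothermal ≈ 80; 130/80 ≈ 1.62.

≈ 1.62×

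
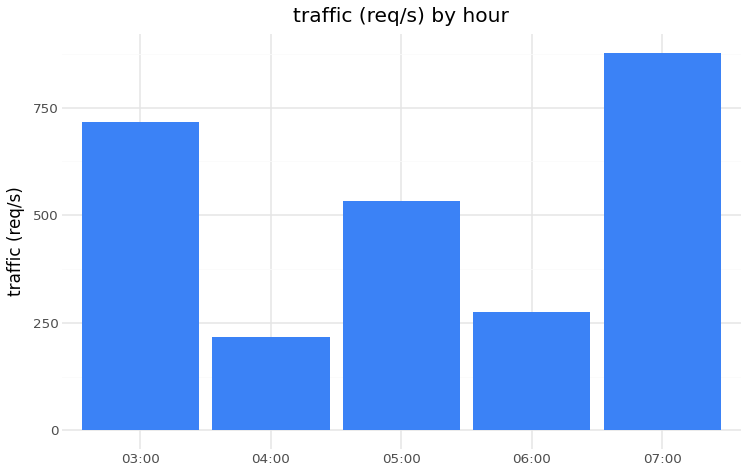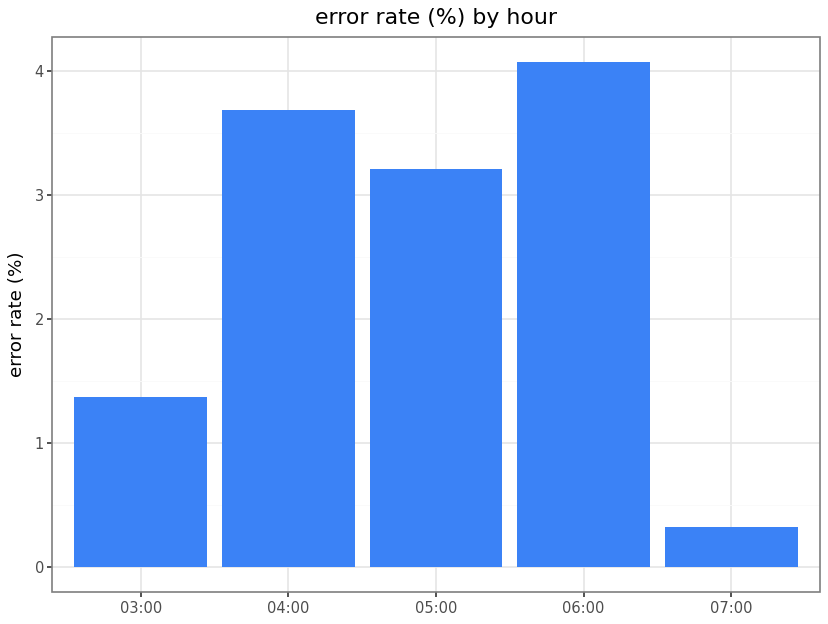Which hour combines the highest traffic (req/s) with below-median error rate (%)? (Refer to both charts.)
07:00

Chart 2 median error rate (%) ≈ 3; below-median hours: 03:00, 07:00. Among those, 07:00 has the highest traffic (req/s) (≈ 900).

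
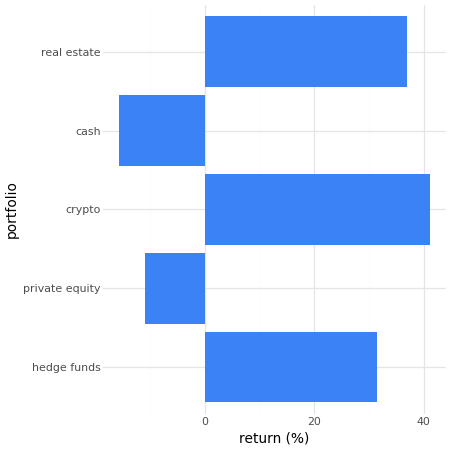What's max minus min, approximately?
Max crypto ≈ 40, min cash ≈ -15; range ≈ 55.

≈ 55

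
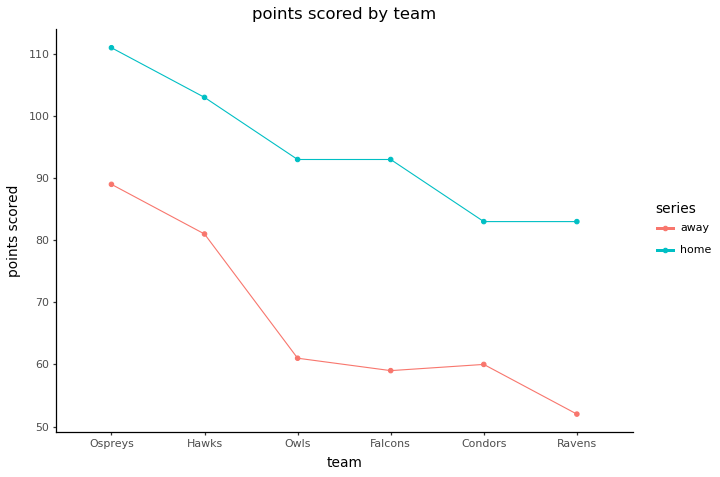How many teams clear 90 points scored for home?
4

Above 90: Ospreys, Hawks, Owls, Falcons.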